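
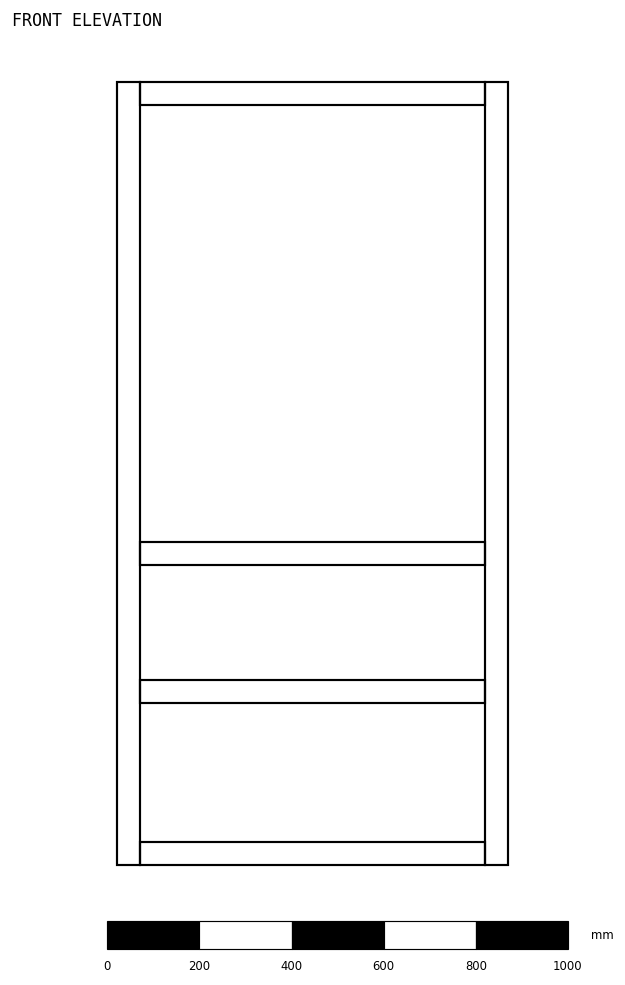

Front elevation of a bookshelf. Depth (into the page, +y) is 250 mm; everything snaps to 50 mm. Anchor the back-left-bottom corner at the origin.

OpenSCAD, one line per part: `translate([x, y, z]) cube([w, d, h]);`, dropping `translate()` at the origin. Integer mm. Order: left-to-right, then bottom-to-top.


cube([50, 250, 1700]);
translate([50, 0, 0]) cube([750, 250, 50]);
translate([50, 0, 350]) cube([750, 250, 50]);
translate([50, 0, 650]) cube([750, 250, 50]);
translate([50, 0, 1650]) cube([750, 250, 50]);
translate([800, 0, 0]) cube([50, 250, 1700]);


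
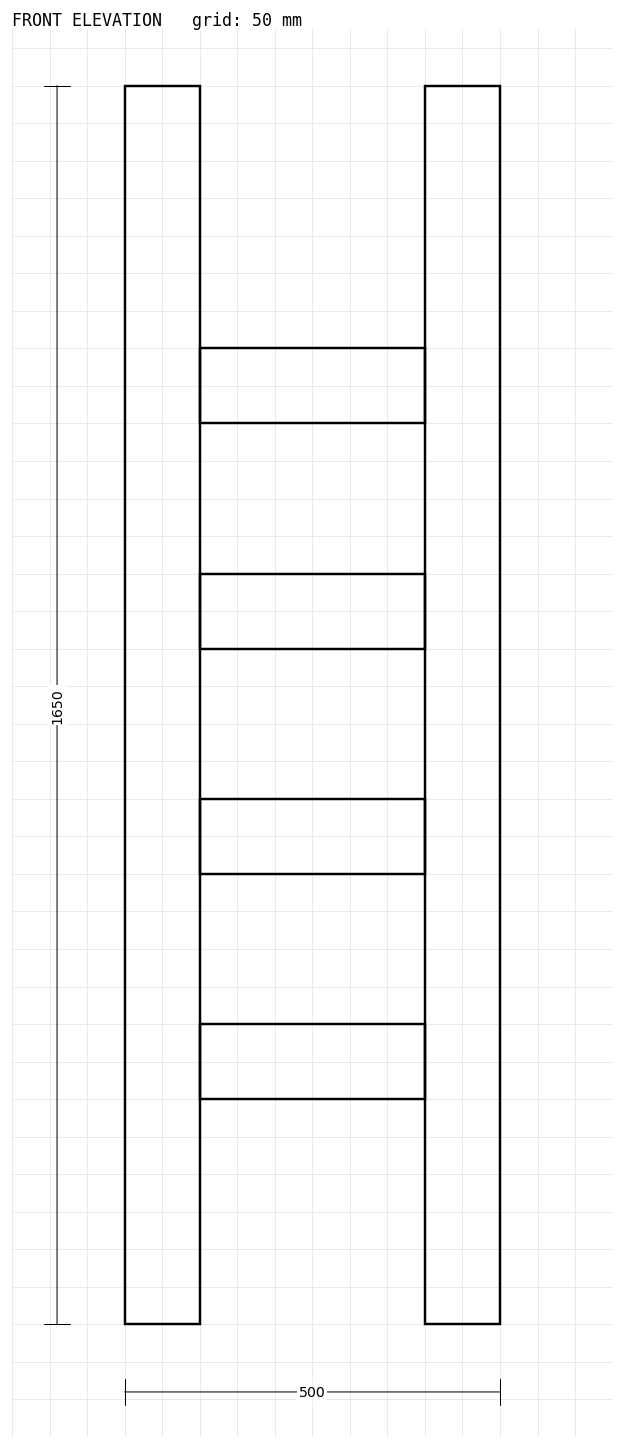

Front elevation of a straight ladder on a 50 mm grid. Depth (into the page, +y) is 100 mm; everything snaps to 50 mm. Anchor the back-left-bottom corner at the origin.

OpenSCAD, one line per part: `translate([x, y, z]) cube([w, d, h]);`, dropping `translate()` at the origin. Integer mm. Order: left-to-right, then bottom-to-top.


cube([100, 100, 1650]);
translate([100, 0, 300]) cube([300, 100, 100]);
translate([100, 0, 600]) cube([300, 100, 100]);
translate([100, 0, 900]) cube([300, 100, 100]);
translate([100, 0, 1200]) cube([300, 100, 100]);
translate([400, 0, 0]) cube([100, 100, 1650]);


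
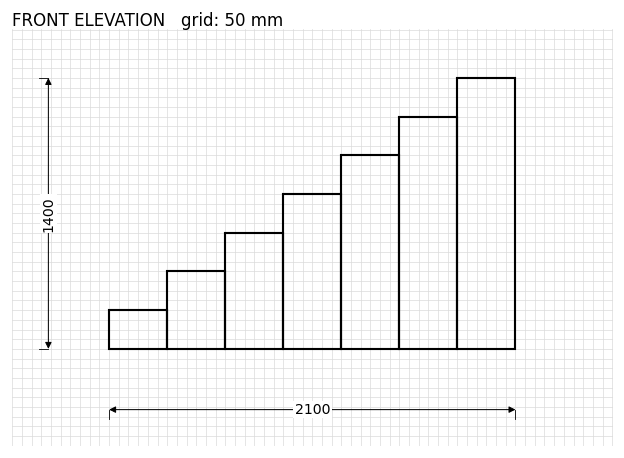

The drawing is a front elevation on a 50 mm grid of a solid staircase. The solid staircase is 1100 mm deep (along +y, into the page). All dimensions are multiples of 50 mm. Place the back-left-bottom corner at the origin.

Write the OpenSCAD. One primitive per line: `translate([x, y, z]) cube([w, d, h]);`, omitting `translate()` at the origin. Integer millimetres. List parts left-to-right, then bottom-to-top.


cube([300, 1100, 200]);
translate([300, 0, 0]) cube([300, 1100, 400]);
translate([600, 0, 0]) cube([300, 1100, 600]);
translate([900, 0, 0]) cube([300, 1100, 800]);
translate([1200, 0, 0]) cube([300, 1100, 1000]);
translate([1500, 0, 0]) cube([300, 1100, 1200]);
translate([1800, 0, 0]) cube([300, 1100, 1400]);


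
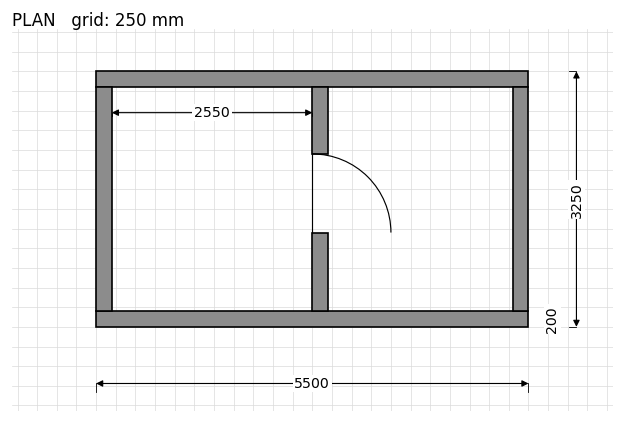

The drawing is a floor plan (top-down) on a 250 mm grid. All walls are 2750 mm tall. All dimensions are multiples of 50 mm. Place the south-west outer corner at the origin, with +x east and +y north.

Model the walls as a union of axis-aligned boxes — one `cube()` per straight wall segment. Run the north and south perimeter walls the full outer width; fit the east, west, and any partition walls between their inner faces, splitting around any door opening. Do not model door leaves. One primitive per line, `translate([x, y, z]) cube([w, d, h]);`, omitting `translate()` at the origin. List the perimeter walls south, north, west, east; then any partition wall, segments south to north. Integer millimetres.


cube([5500, 200, 2750]);
translate([0, 3050, 0]) cube([5500, 200, 2750]);
translate([0, 200, 0]) cube([200, 2850, 2750]);
translate([5300, 200, 0]) cube([200, 2850, 2750]);
translate([2750, 200, 0]) cube([200, 1000, 2750]);
translate([2750, 2200, 0]) cube([200, 850, 2750]);


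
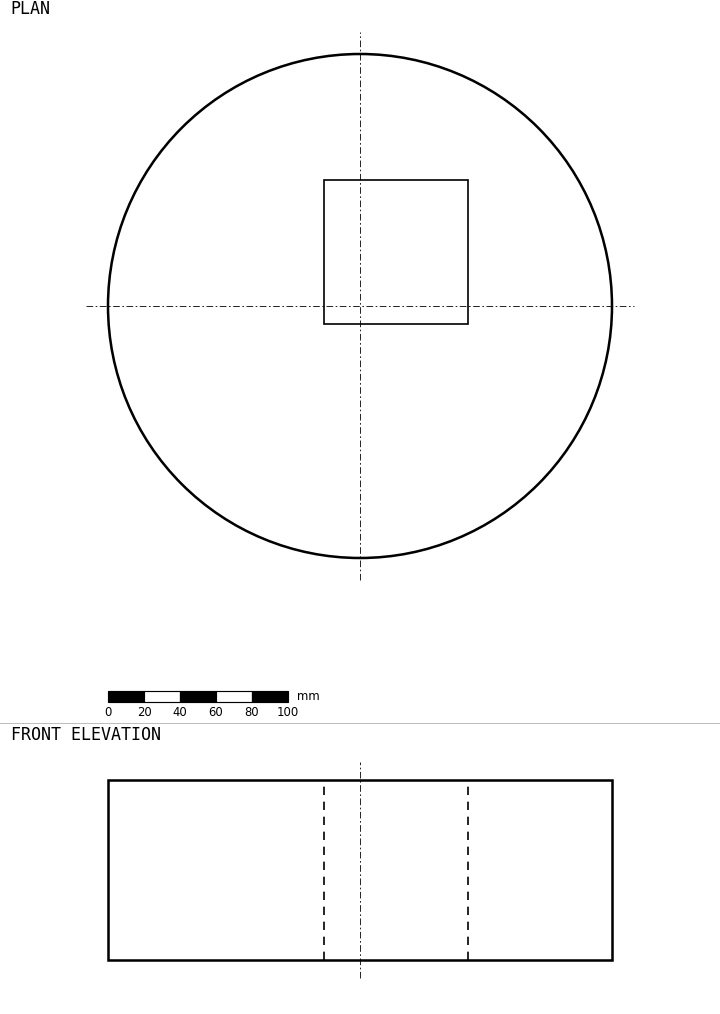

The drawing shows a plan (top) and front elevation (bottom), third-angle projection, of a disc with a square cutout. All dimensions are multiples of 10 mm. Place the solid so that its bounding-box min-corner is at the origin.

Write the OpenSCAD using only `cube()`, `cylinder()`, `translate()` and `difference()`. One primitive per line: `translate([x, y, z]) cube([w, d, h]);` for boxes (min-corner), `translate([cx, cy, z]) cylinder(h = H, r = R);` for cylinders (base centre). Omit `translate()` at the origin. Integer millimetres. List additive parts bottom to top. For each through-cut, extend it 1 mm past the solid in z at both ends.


difference() {
  translate([140, 140, 0]) cylinder(h = 100, r = 140);
  translate([120, 130, -1]) cube([80, 80, 102]);
}


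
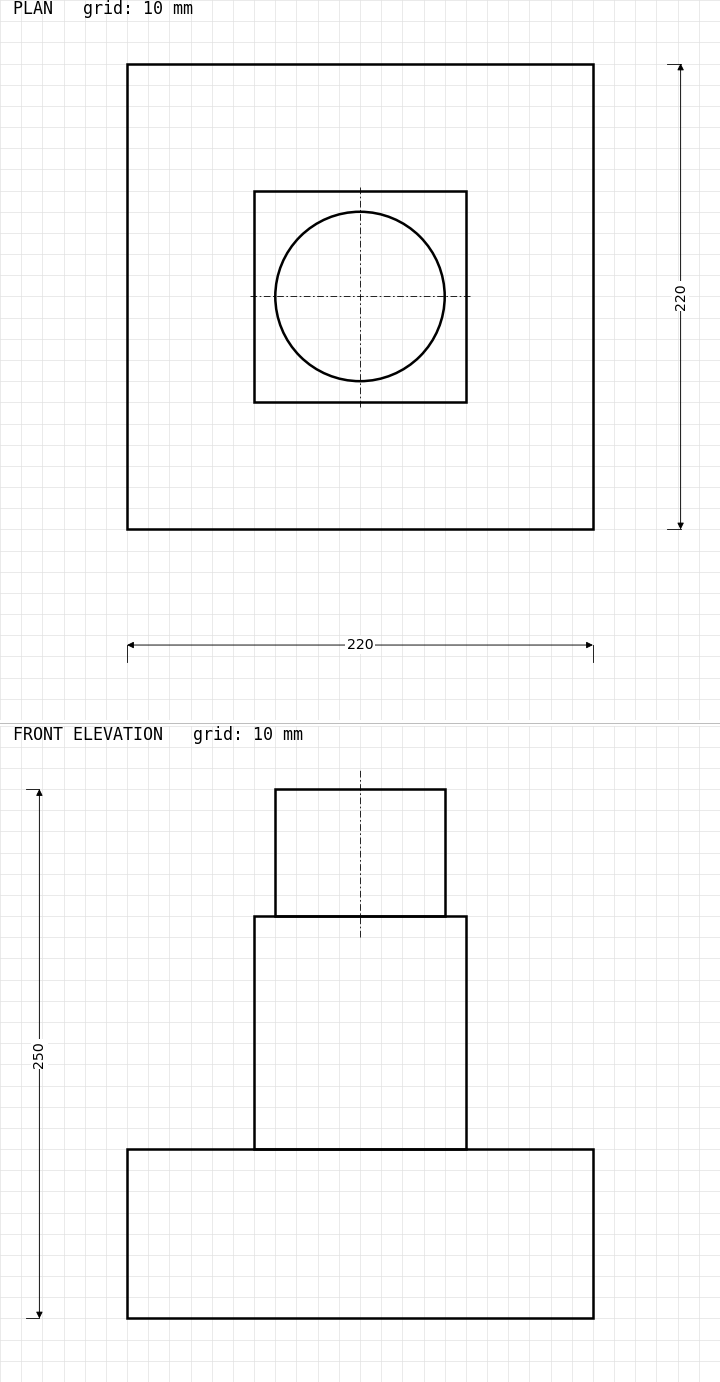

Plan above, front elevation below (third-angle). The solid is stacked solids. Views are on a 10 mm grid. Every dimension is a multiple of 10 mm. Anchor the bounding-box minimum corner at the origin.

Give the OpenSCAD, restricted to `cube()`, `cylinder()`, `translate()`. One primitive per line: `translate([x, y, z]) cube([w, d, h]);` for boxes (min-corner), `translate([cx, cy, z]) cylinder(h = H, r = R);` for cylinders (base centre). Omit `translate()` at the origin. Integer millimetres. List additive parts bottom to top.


cube([220, 220, 80]);
translate([60, 60, 80]) cube([100, 100, 110]);
translate([110, 110, 190]) cylinder(h = 60, r = 40);


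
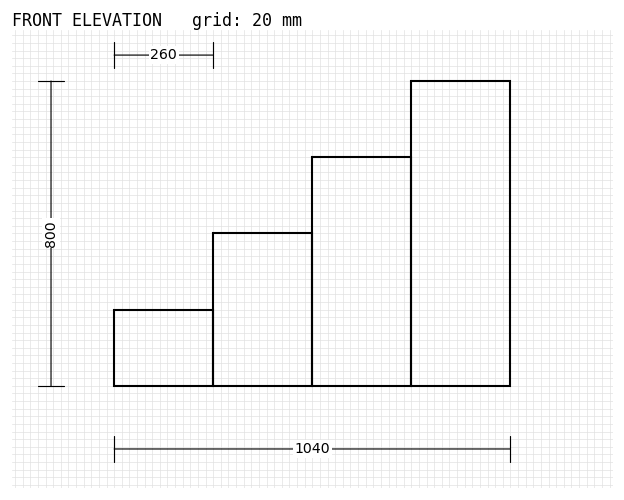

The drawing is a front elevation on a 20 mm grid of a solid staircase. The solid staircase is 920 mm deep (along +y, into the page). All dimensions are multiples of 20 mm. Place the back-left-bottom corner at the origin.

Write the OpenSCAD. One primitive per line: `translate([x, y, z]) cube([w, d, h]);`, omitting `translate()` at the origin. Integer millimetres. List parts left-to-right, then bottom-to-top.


cube([260, 920, 200]);
translate([260, 0, 0]) cube([260, 920, 400]);
translate([520, 0, 0]) cube([260, 920, 600]);
translate([780, 0, 0]) cube([260, 920, 800]);


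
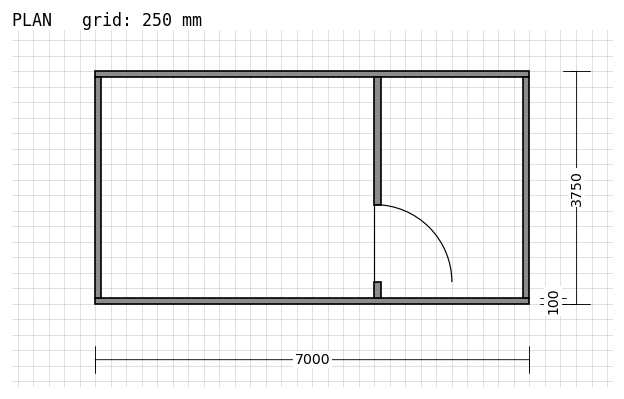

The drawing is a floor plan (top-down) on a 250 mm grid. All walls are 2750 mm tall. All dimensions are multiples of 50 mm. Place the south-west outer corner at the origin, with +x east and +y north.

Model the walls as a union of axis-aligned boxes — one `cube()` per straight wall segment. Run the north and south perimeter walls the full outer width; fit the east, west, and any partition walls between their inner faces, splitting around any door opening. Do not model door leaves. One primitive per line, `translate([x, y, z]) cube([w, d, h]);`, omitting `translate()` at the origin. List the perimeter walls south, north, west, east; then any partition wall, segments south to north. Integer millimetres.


cube([7000, 100, 2750]);
translate([0, 3650, 0]) cube([7000, 100, 2750]);
translate([0, 100, 0]) cube([100, 3550, 2750]);
translate([6900, 100, 0]) cube([100, 3550, 2750]);
translate([4500, 100, 0]) cube([100, 250, 2750]);
translate([4500, 1600, 0]) cube([100, 2050, 2750]);


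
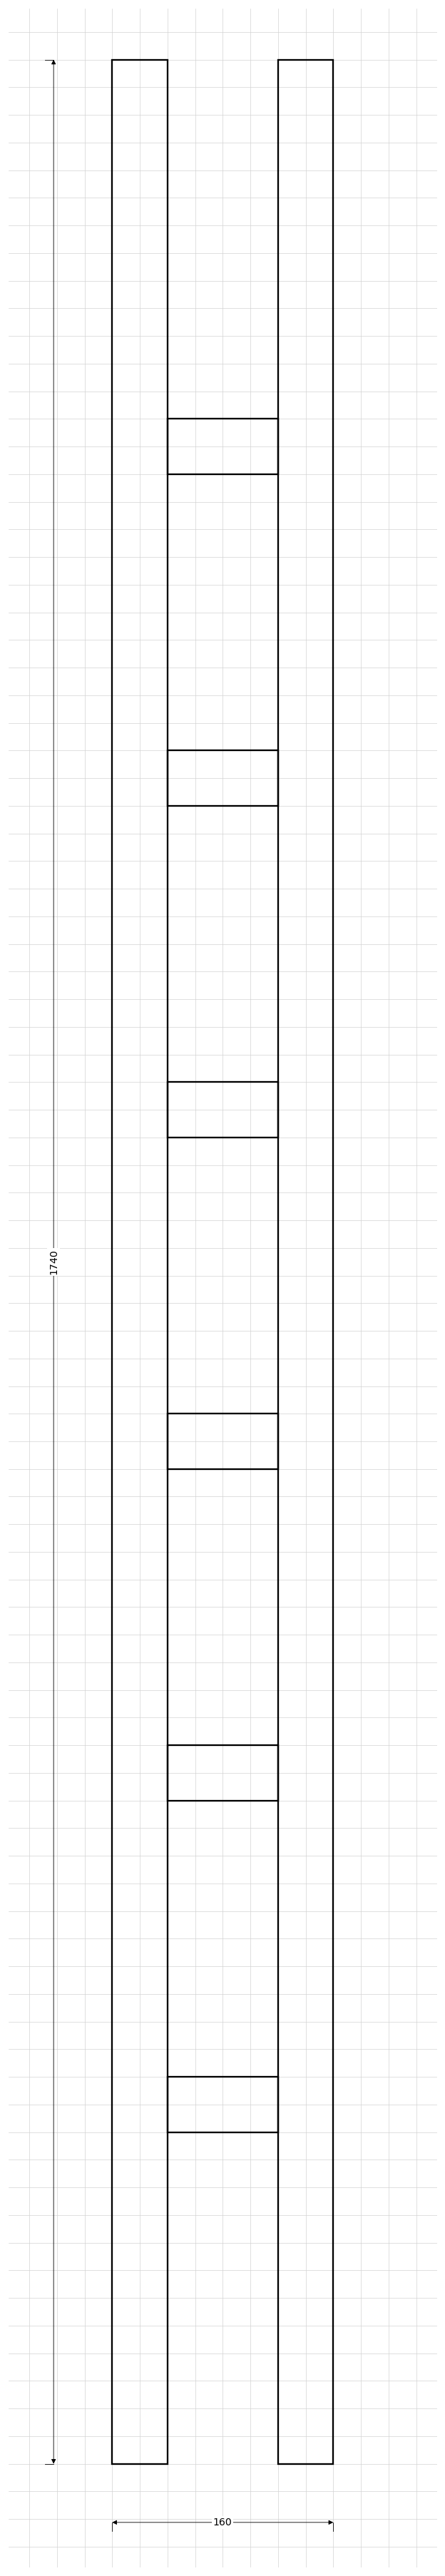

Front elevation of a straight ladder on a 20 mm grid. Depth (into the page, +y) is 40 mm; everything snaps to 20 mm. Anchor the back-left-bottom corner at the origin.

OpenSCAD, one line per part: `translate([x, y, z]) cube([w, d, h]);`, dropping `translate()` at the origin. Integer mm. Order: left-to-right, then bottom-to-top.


cube([40, 40, 1740]);
translate([40, 0, 240]) cube([80, 40, 40]);
translate([40, 0, 480]) cube([80, 40, 40]);
translate([40, 0, 720]) cube([80, 40, 40]);
translate([40, 0, 960]) cube([80, 40, 40]);
translate([40, 0, 1200]) cube([80, 40, 40]);
translate([40, 0, 1440]) cube([80, 40, 40]);
translate([120, 0, 0]) cube([40, 40, 1740]);


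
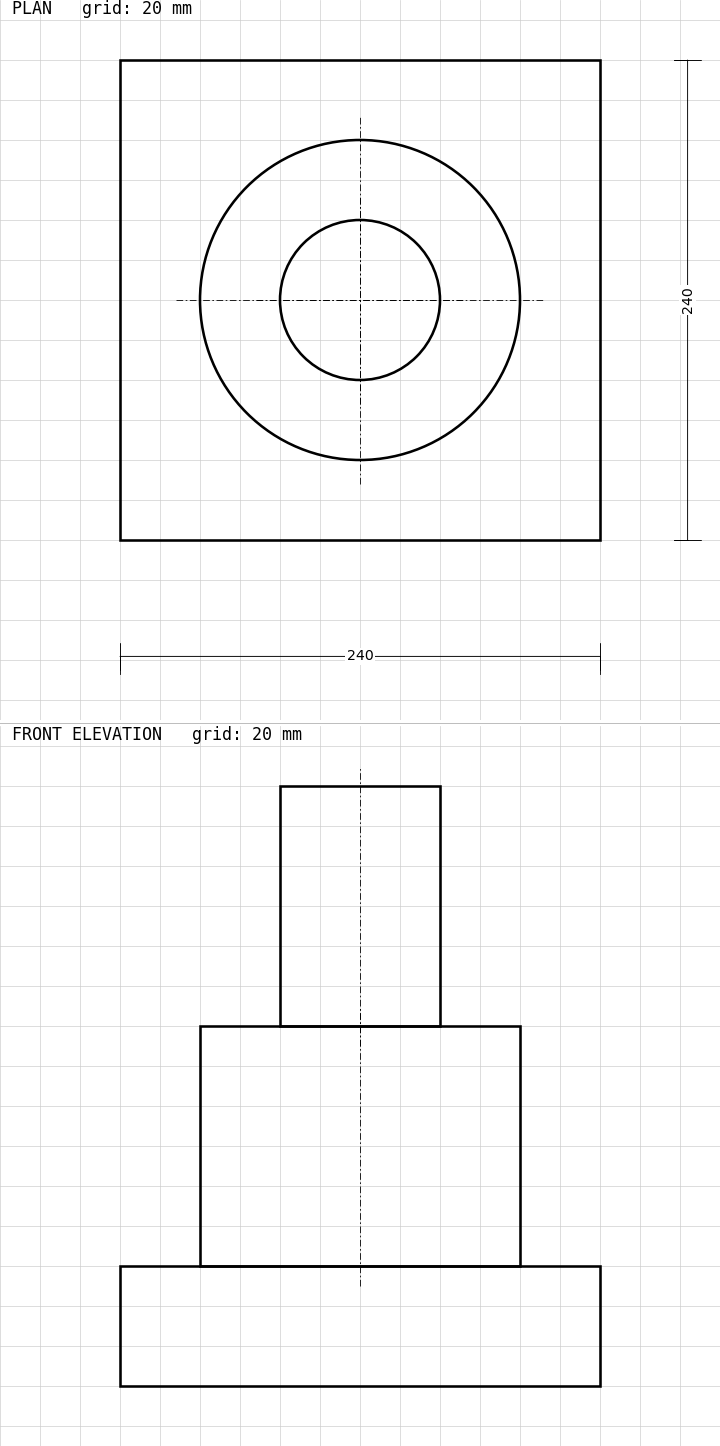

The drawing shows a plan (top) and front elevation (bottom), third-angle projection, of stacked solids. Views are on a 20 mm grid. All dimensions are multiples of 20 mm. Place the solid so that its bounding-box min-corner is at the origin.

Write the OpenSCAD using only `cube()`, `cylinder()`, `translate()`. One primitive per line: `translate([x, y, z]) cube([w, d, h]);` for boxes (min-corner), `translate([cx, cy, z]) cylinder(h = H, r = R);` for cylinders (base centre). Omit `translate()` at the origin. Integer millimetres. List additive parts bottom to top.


cube([240, 240, 60]);
translate([120, 120, 60]) cylinder(h = 120, r = 80);
translate([120, 120, 180]) cylinder(h = 120, r = 40);


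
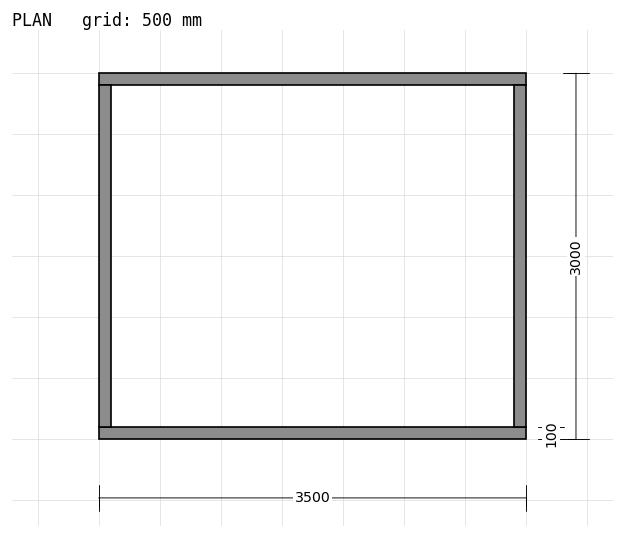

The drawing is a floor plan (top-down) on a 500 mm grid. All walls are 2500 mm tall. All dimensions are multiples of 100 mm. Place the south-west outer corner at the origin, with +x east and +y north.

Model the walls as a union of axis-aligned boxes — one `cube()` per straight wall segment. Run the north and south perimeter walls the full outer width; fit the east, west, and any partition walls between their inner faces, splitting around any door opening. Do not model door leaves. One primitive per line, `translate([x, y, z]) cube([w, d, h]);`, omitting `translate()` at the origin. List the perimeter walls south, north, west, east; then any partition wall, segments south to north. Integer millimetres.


cube([3500, 100, 2500]);
translate([0, 2900, 0]) cube([3500, 100, 2500]);
translate([0, 100, 0]) cube([100, 2800, 2500]);
translate([3400, 100, 0]) cube([100, 2800, 2500]);


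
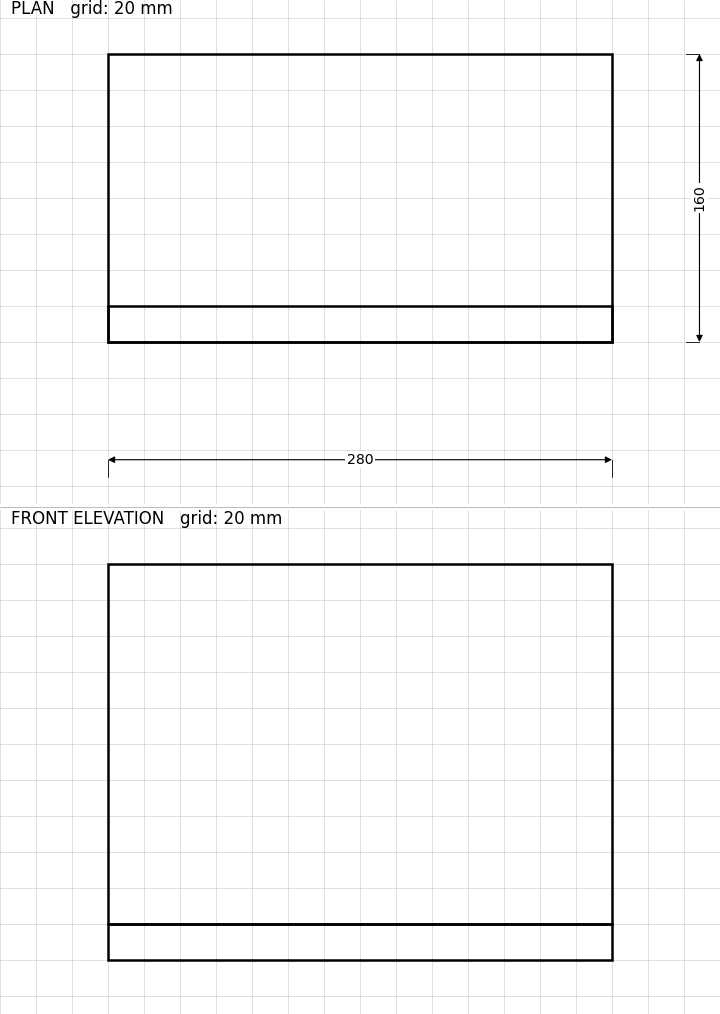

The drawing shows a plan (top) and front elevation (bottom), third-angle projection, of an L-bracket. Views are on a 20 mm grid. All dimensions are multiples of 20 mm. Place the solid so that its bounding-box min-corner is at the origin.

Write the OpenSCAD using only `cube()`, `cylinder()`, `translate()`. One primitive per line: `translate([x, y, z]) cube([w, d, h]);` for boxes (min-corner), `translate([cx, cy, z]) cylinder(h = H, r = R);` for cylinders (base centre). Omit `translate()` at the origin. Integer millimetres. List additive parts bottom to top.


cube([280, 160, 20]);
translate([0, 0, 20]) cube([280, 20, 200]);


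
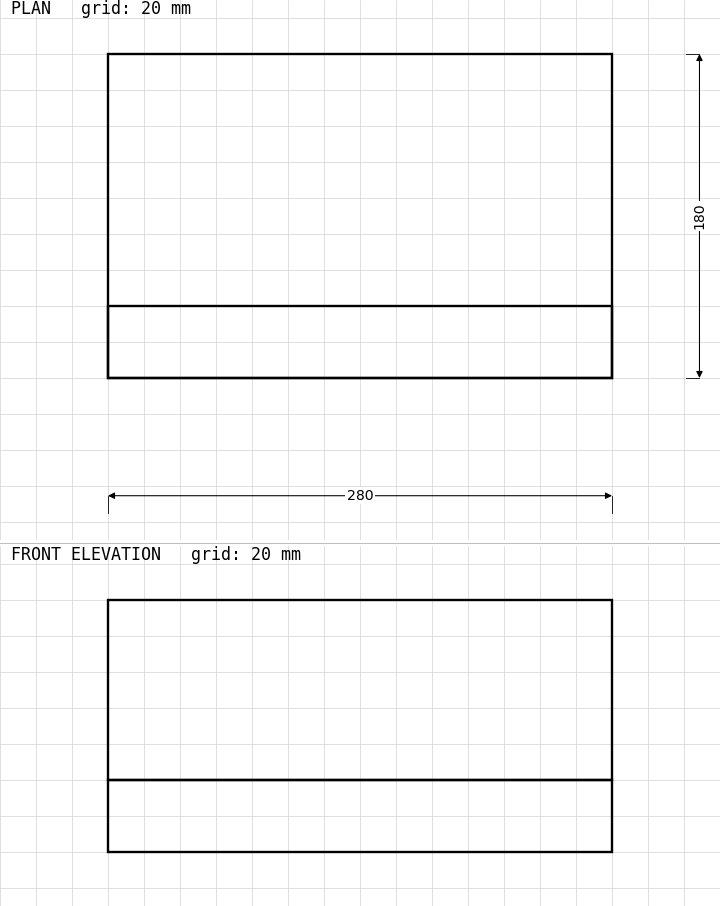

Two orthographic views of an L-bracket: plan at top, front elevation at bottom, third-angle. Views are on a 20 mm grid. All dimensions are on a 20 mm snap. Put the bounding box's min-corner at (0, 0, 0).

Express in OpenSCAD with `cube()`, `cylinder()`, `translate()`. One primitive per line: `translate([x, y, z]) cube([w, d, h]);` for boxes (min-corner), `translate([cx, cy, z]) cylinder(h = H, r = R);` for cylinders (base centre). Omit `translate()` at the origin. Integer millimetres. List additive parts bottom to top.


cube([280, 180, 40]);
translate([0, 0, 40]) cube([280, 40, 100]);


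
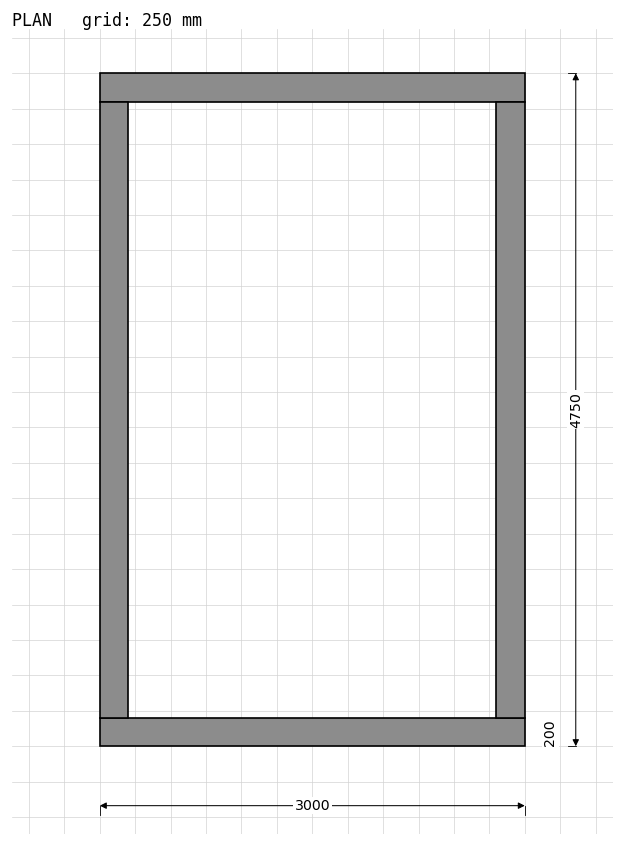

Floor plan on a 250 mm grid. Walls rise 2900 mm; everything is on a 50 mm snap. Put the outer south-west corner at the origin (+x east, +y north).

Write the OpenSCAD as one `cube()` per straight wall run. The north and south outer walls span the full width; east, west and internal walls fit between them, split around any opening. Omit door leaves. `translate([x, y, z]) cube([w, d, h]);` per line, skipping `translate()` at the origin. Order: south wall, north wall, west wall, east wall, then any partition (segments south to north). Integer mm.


cube([3000, 200, 2900]);
translate([0, 4550, 0]) cube([3000, 200, 2900]);
translate([0, 200, 0]) cube([200, 4350, 2900]);
translate([2800, 200, 0]) cube([200, 4350, 2900]);


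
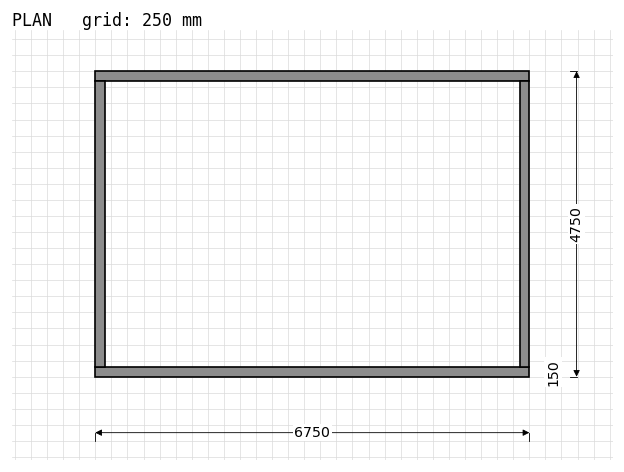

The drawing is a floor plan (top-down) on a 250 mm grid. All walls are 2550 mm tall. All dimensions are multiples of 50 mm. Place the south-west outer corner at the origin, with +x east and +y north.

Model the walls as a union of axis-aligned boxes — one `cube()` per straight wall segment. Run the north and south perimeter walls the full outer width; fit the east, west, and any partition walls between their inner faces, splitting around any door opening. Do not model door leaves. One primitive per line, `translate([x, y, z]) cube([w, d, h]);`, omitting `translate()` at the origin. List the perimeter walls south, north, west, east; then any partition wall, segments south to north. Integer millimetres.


cube([6750, 150, 2550]);
translate([0, 4600, 0]) cube([6750, 150, 2550]);
translate([0, 150, 0]) cube([150, 4450, 2550]);
translate([6600, 150, 0]) cube([150, 4450, 2550]);


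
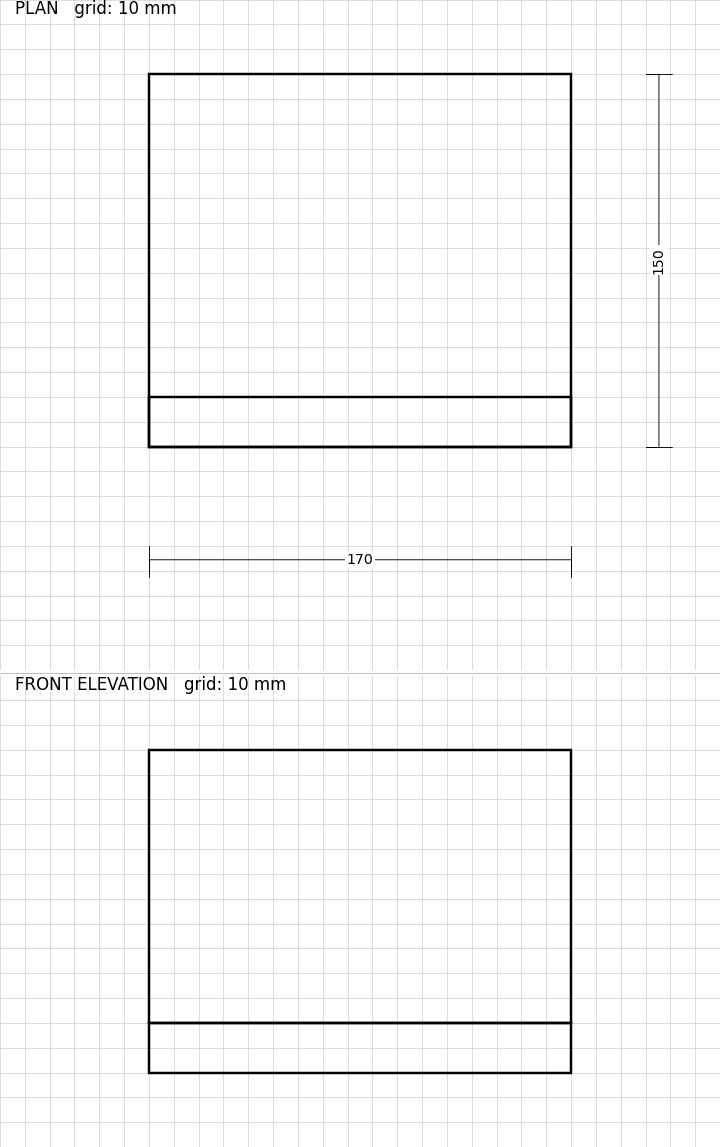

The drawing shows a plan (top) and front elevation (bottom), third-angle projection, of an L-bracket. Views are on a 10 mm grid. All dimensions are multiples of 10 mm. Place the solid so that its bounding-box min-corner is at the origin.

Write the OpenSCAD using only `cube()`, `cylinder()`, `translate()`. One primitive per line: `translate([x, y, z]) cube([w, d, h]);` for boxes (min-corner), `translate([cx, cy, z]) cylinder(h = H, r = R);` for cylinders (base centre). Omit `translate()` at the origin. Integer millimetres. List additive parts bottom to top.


cube([170, 150, 20]);
translate([0, 0, 20]) cube([170, 20, 110]);


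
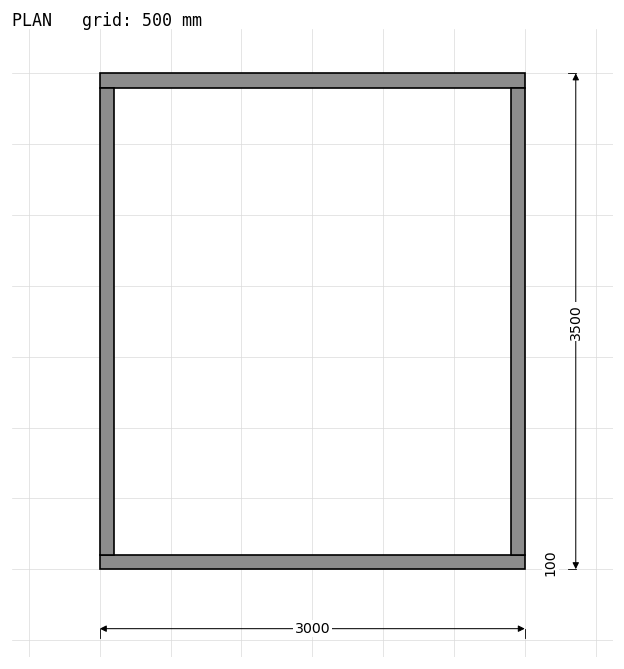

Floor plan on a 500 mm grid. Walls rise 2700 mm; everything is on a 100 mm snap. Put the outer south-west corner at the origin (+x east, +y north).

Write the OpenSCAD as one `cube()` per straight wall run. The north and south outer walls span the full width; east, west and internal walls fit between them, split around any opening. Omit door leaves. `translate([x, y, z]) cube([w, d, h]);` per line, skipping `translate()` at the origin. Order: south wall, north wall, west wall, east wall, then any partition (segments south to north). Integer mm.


cube([3000, 100, 2700]);
translate([0, 3400, 0]) cube([3000, 100, 2700]);
translate([0, 100, 0]) cube([100, 3300, 2700]);
translate([2900, 100, 0]) cube([100, 3300, 2700]);


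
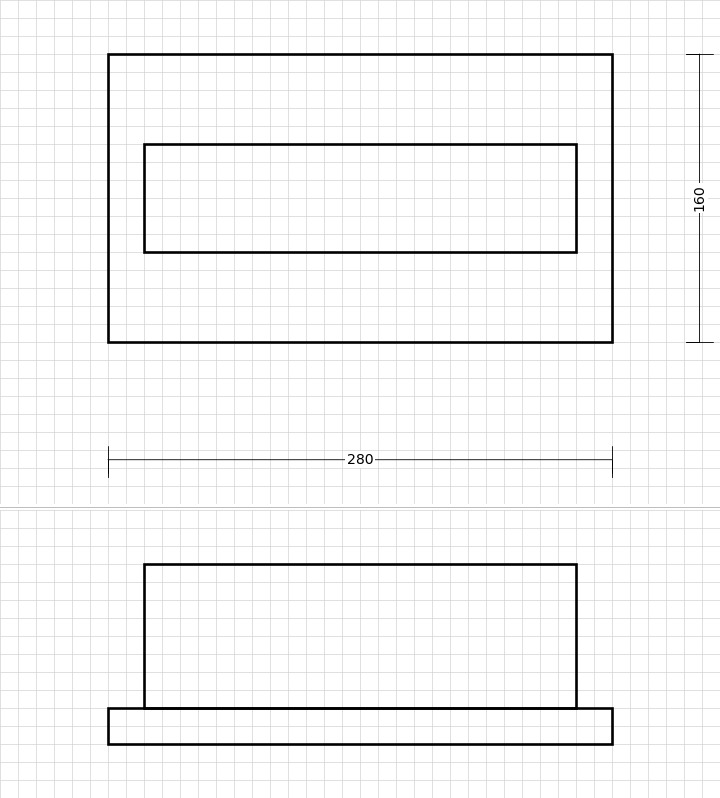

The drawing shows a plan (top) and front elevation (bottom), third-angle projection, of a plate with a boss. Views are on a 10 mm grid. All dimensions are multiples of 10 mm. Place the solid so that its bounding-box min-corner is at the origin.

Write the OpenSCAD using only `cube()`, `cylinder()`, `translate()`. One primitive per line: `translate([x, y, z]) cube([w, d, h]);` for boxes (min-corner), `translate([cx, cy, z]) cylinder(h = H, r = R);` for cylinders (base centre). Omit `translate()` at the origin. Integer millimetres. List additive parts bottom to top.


cube([280, 160, 20]);
translate([20, 50, 20]) cube([240, 60, 80]);


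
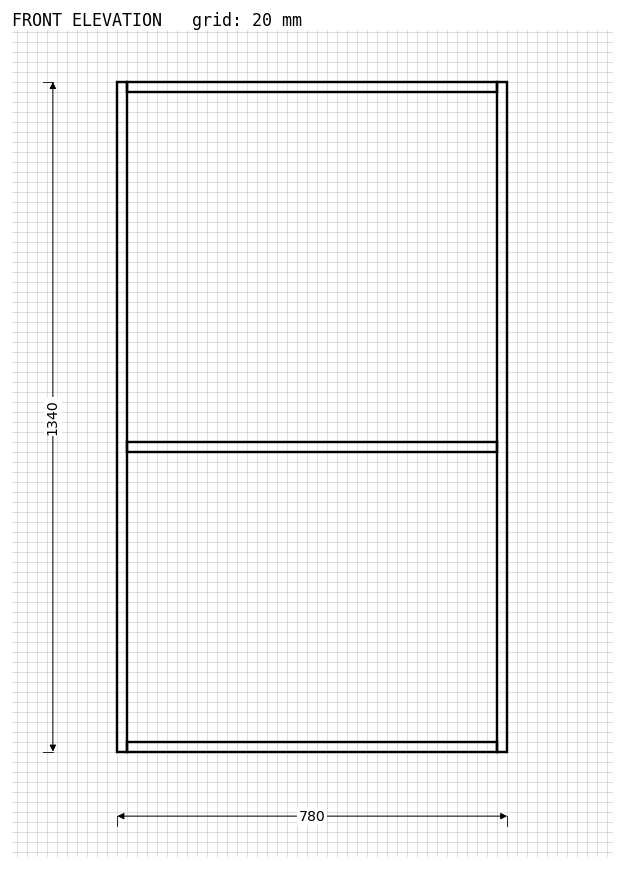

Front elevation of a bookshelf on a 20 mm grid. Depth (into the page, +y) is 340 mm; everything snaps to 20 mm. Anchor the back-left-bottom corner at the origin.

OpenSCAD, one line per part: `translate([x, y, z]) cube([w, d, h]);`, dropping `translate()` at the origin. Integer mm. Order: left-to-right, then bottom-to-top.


cube([20, 340, 1340]);
translate([20, 0, 0]) cube([740, 340, 20]);
translate([20, 0, 600]) cube([740, 340, 20]);
translate([20, 0, 1320]) cube([740, 340, 20]);
translate([760, 0, 0]) cube([20, 340, 1340]);


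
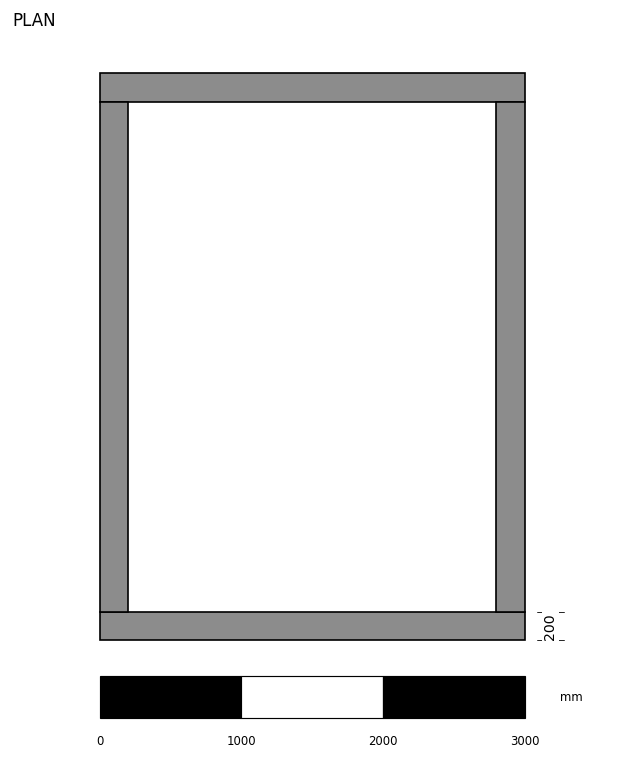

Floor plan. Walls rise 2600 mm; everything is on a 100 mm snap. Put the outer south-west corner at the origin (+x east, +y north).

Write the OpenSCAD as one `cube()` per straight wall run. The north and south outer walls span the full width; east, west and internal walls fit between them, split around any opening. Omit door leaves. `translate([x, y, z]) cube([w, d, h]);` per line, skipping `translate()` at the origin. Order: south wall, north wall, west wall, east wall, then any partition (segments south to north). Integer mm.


cube([3000, 200, 2600]);
translate([0, 3800, 0]) cube([3000, 200, 2600]);
translate([0, 200, 0]) cube([200, 3600, 2600]);
translate([2800, 200, 0]) cube([200, 3600, 2600]);


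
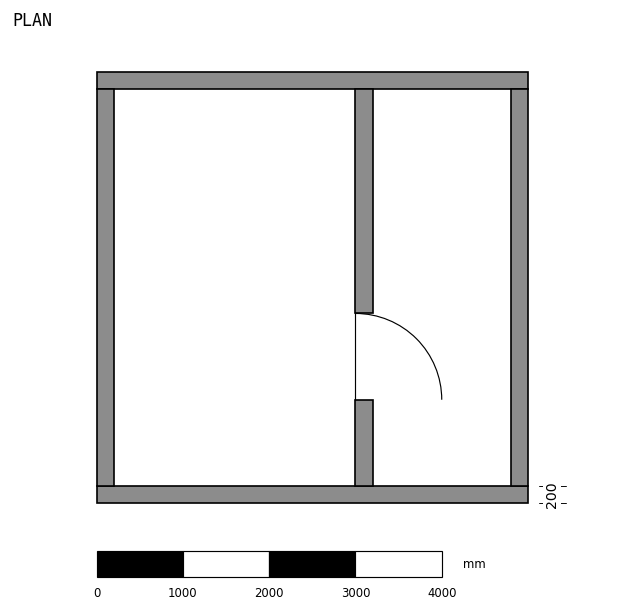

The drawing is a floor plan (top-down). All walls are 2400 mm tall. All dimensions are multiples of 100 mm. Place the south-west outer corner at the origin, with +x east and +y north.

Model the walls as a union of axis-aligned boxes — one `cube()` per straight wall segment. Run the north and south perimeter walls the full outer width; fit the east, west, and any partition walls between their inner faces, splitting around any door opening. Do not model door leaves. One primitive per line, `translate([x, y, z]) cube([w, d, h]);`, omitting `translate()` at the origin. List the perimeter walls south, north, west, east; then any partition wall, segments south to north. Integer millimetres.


cube([5000, 200, 2400]);
translate([0, 4800, 0]) cube([5000, 200, 2400]);
translate([0, 200, 0]) cube([200, 4600, 2400]);
translate([4800, 200, 0]) cube([200, 4600, 2400]);
translate([3000, 200, 0]) cube([200, 1000, 2400]);
translate([3000, 2200, 0]) cube([200, 2600, 2400]);


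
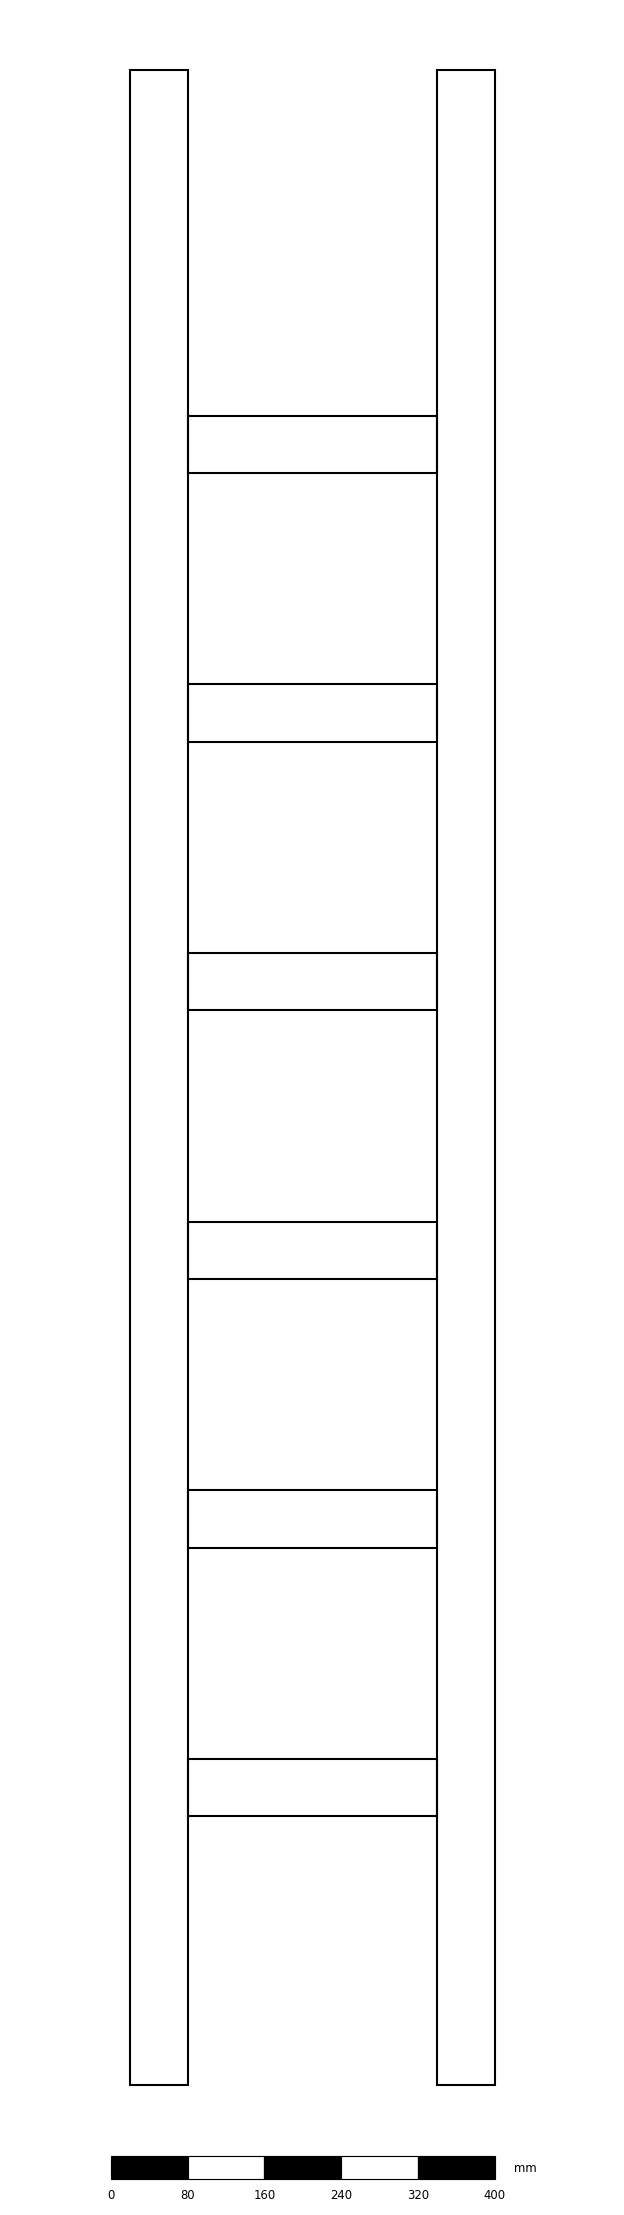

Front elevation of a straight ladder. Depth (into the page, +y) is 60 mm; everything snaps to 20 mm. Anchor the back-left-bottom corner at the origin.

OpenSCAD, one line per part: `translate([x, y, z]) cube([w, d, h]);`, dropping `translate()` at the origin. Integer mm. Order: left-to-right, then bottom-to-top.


cube([60, 60, 2100]);
translate([60, 0, 280]) cube([260, 60, 60]);
translate([60, 0, 560]) cube([260, 60, 60]);
translate([60, 0, 840]) cube([260, 60, 60]);
translate([60, 0, 1120]) cube([260, 60, 60]);
translate([60, 0, 1400]) cube([260, 60, 60]);
translate([60, 0, 1680]) cube([260, 60, 60]);
translate([320, 0, 0]) cube([60, 60, 2100]);


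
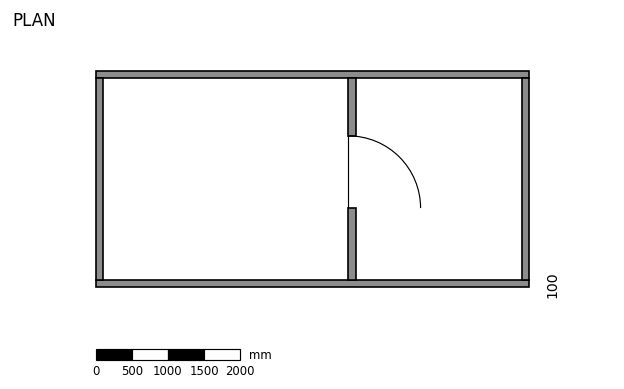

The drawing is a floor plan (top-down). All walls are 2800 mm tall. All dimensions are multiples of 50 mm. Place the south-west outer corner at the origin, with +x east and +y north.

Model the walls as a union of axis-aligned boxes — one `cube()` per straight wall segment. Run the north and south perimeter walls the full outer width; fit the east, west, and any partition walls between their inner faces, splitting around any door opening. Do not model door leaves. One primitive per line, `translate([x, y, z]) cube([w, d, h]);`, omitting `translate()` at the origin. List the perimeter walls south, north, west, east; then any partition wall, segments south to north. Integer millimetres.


cube([6000, 100, 2800]);
translate([0, 2900, 0]) cube([6000, 100, 2800]);
translate([0, 100, 0]) cube([100, 2800, 2800]);
translate([5900, 100, 0]) cube([100, 2800, 2800]);
translate([3500, 100, 0]) cube([100, 1000, 2800]);
translate([3500, 2100, 0]) cube([100, 800, 2800]);


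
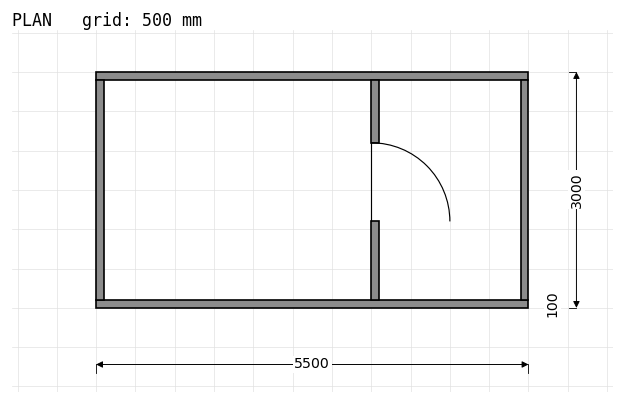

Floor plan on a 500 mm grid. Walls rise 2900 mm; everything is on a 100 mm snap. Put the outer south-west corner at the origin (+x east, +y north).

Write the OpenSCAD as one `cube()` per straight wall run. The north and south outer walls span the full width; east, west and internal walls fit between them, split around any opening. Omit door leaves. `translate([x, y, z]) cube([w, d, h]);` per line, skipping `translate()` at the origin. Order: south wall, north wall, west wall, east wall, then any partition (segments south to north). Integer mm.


cube([5500, 100, 2900]);
translate([0, 2900, 0]) cube([5500, 100, 2900]);
translate([0, 100, 0]) cube([100, 2800, 2900]);
translate([5400, 100, 0]) cube([100, 2800, 2900]);
translate([3500, 100, 0]) cube([100, 1000, 2900]);
translate([3500, 2100, 0]) cube([100, 800, 2900]);


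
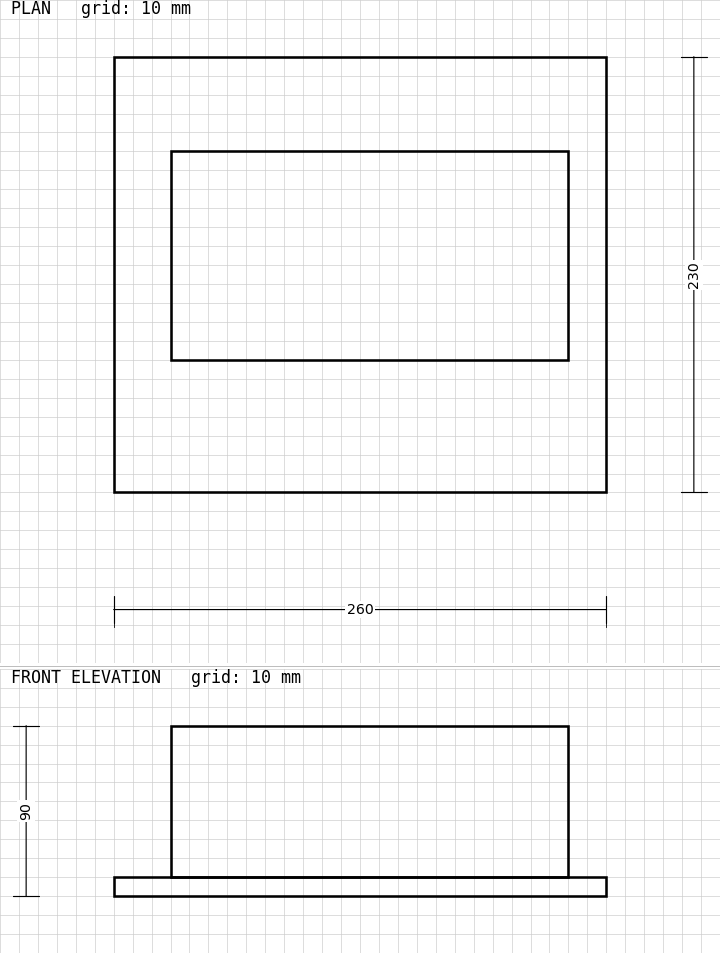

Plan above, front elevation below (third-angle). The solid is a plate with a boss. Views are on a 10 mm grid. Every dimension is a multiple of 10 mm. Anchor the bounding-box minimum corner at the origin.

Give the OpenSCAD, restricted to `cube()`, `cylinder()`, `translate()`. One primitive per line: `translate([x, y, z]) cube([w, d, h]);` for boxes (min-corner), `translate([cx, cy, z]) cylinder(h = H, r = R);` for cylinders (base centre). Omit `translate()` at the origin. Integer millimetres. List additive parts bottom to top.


cube([260, 230, 10]);
translate([30, 70, 10]) cube([210, 110, 80]);


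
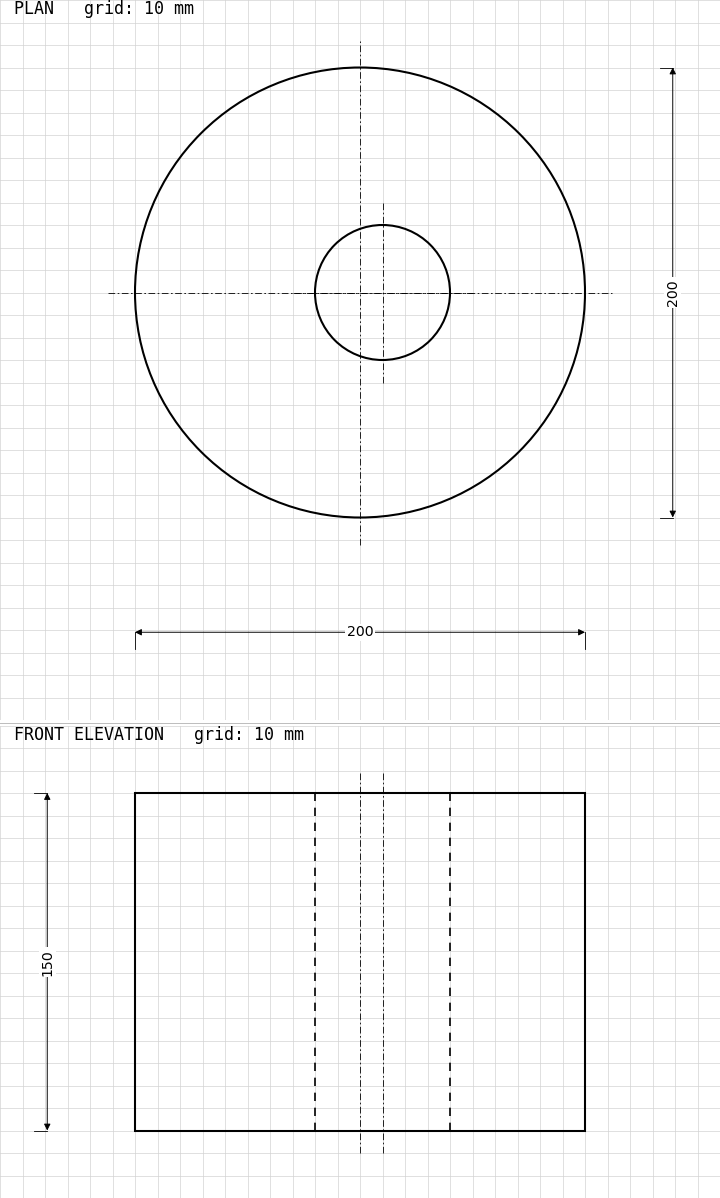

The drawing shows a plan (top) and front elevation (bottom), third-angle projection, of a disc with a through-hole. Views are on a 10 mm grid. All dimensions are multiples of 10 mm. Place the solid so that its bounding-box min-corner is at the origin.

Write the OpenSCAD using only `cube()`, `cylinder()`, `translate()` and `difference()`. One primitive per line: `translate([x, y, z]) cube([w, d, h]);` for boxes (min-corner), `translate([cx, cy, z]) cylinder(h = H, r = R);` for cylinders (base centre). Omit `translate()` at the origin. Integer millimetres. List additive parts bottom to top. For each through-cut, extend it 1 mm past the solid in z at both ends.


difference() {
  translate([100, 100, 0]) cylinder(h = 150, r = 100);
  translate([110, 100, -1]) cylinder(h = 152, r = 30);
}


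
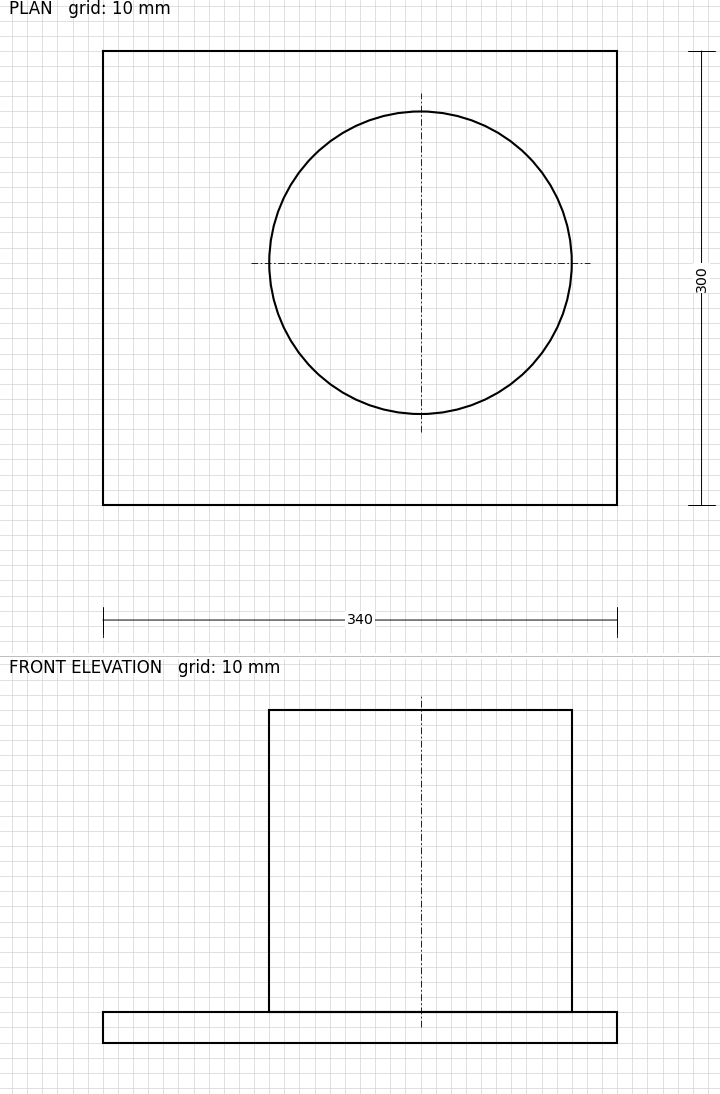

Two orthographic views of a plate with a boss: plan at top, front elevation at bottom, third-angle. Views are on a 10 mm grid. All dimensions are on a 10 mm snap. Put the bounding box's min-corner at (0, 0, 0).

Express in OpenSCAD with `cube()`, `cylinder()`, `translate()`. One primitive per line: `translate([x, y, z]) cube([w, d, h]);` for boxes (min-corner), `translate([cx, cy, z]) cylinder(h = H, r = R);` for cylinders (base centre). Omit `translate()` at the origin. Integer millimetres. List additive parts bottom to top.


cube([340, 300, 20]);
translate([210, 160, 20]) cylinder(h = 200, r = 100);


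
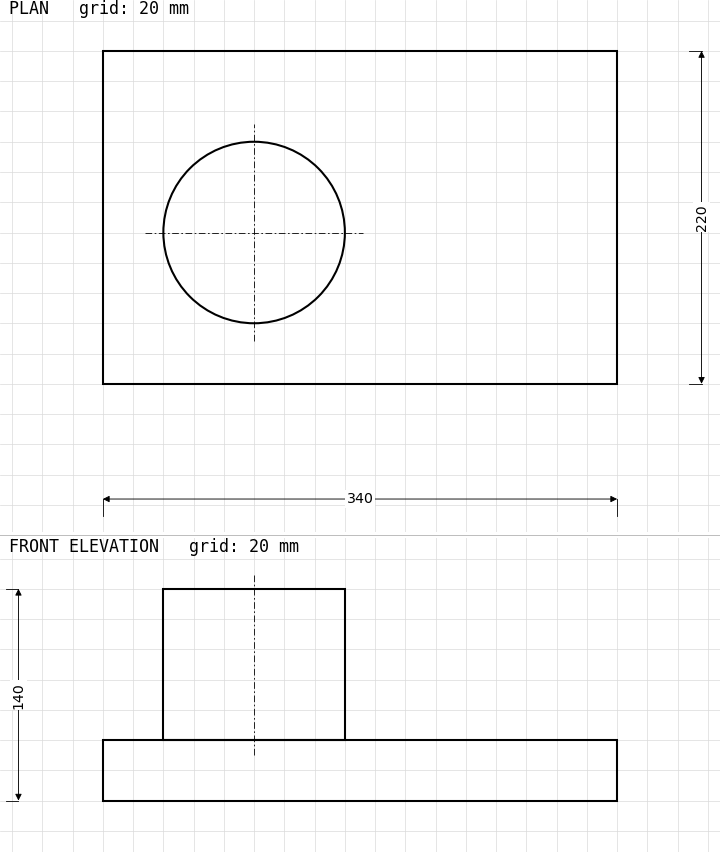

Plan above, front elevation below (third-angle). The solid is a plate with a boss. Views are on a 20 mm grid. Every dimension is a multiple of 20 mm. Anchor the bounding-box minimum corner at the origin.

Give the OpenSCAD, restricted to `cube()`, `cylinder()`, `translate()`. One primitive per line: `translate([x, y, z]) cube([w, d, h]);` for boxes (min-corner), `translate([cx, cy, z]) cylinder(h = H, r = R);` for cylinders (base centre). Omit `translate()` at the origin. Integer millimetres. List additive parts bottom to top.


cube([340, 220, 40]);
translate([100, 100, 40]) cylinder(h = 100, r = 60);


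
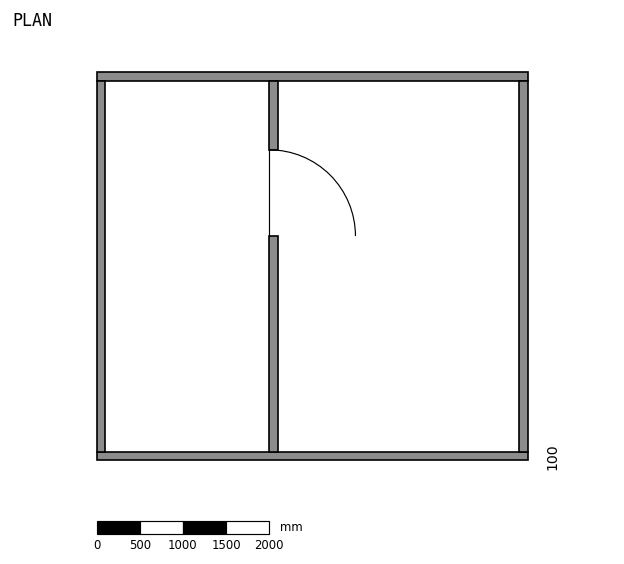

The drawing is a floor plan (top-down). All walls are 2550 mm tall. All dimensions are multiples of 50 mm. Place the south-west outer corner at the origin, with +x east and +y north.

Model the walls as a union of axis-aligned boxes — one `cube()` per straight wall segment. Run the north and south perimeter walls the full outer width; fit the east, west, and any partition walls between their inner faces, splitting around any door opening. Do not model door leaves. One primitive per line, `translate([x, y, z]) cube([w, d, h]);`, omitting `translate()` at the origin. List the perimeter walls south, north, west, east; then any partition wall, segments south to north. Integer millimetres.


cube([5000, 100, 2550]);
translate([0, 4400, 0]) cube([5000, 100, 2550]);
translate([0, 100, 0]) cube([100, 4300, 2550]);
translate([4900, 100, 0]) cube([100, 4300, 2550]);
translate([2000, 100, 0]) cube([100, 2500, 2550]);
translate([2000, 3600, 0]) cube([100, 800, 2550]);


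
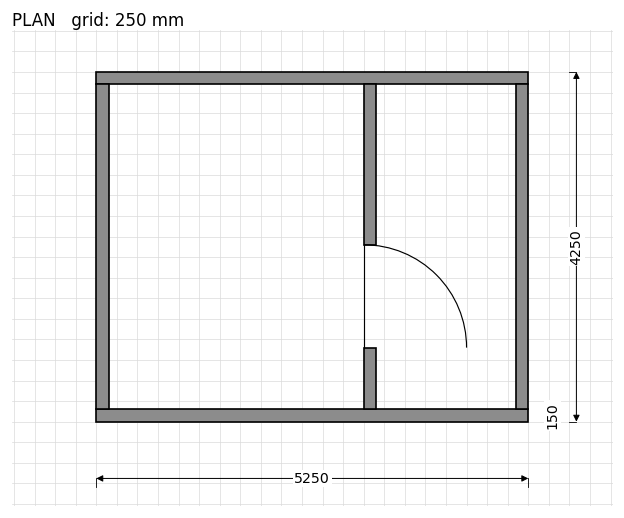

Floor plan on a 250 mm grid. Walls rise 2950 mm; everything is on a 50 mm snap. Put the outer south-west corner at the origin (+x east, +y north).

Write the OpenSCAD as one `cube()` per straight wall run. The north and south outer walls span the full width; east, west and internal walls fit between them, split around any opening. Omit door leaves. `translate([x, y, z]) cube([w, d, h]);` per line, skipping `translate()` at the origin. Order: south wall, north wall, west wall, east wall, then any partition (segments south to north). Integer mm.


cube([5250, 150, 2950]);
translate([0, 4100, 0]) cube([5250, 150, 2950]);
translate([0, 150, 0]) cube([150, 3950, 2950]);
translate([5100, 150, 0]) cube([150, 3950, 2950]);
translate([3250, 150, 0]) cube([150, 750, 2950]);
translate([3250, 2150, 0]) cube([150, 1950, 2950]);


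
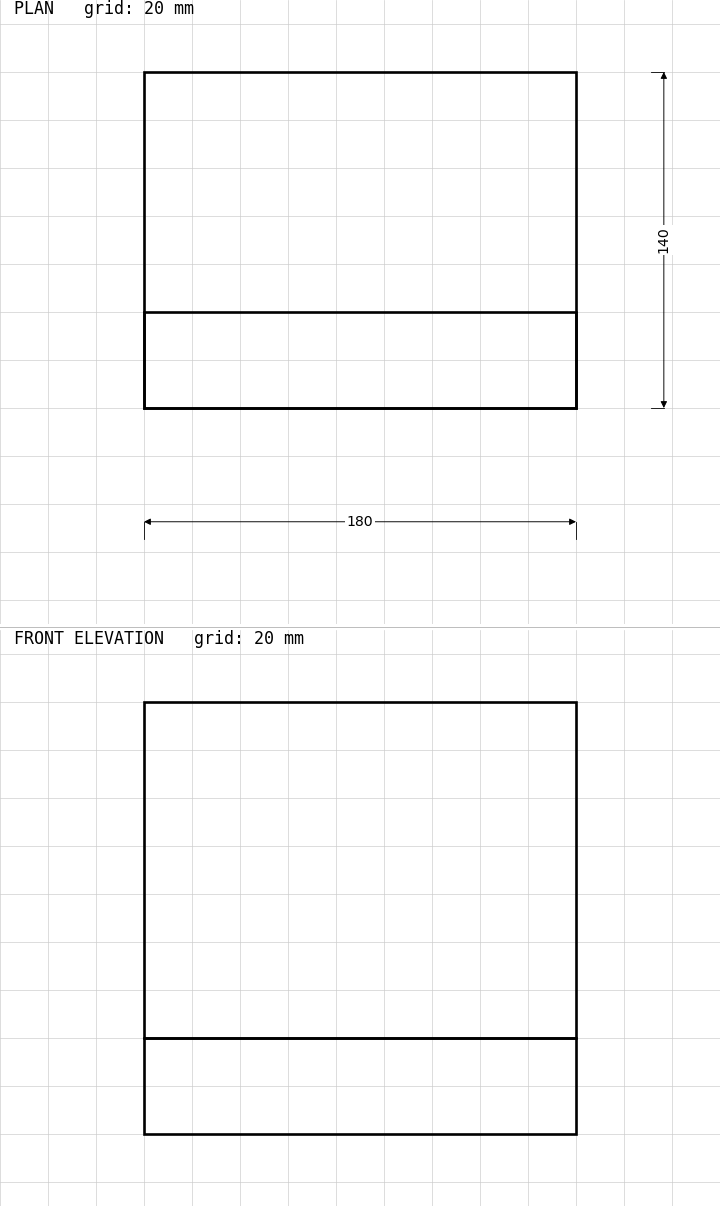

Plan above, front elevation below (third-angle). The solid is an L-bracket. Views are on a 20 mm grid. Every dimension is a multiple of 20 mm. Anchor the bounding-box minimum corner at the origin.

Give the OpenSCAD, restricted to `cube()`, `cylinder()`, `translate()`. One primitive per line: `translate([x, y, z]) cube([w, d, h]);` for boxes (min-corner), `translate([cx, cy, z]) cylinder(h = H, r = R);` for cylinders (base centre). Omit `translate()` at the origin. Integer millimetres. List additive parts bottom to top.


cube([180, 140, 40]);
translate([0, 0, 40]) cube([180, 40, 140]);


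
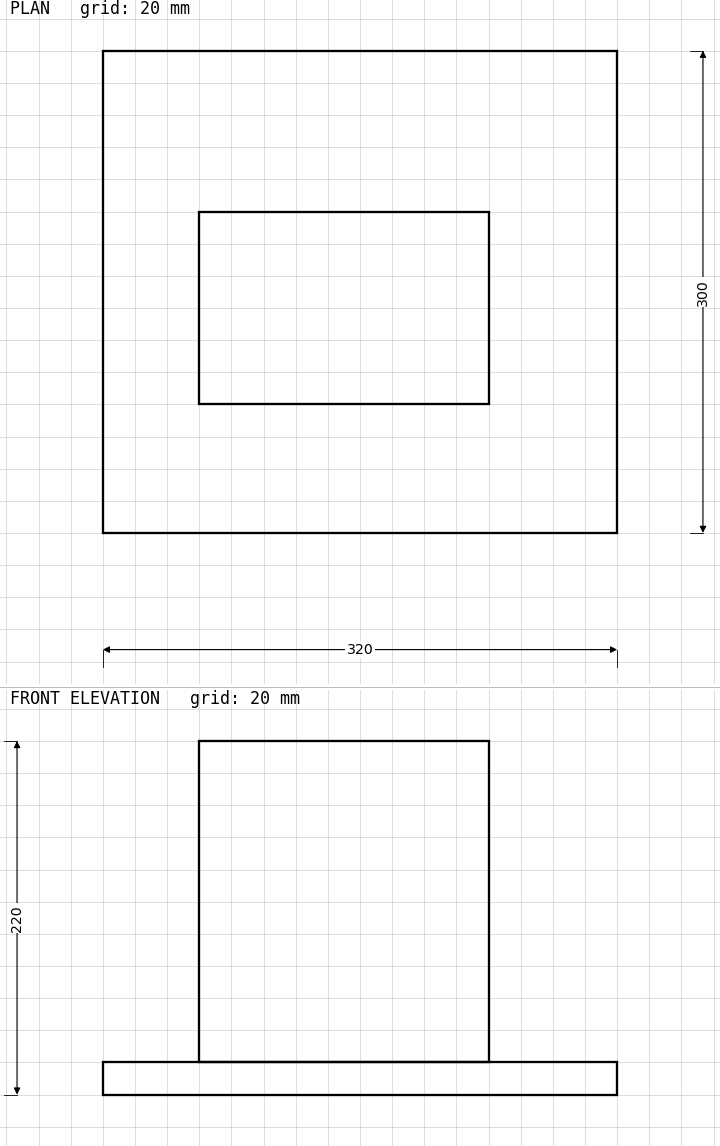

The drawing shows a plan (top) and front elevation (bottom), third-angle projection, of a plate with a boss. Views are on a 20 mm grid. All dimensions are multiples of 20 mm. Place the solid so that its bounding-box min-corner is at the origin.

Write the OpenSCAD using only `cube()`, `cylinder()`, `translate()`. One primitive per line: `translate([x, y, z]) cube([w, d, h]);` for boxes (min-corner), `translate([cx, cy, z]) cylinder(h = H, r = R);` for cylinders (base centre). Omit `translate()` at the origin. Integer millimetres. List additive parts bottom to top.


cube([320, 300, 20]);
translate([60, 80, 20]) cube([180, 120, 200]);


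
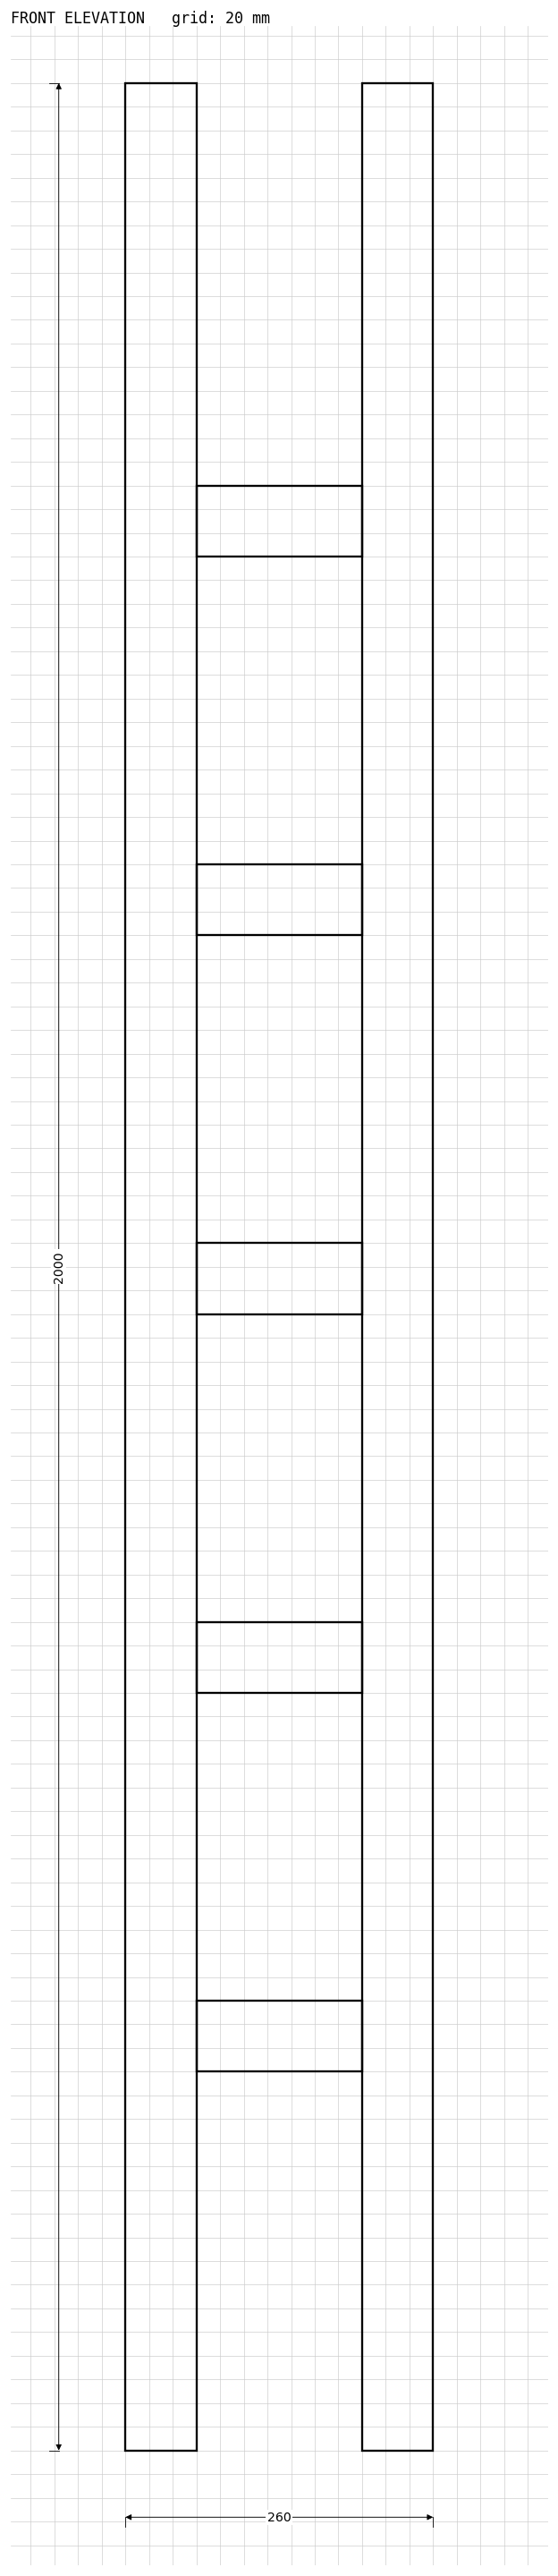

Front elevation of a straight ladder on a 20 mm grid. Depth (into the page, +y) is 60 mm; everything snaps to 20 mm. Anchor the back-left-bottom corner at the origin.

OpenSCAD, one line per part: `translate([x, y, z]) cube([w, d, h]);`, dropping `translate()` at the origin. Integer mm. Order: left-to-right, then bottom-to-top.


cube([60, 60, 2000]);
translate([60, 0, 320]) cube([140, 60, 60]);
translate([60, 0, 640]) cube([140, 60, 60]);
translate([60, 0, 960]) cube([140, 60, 60]);
translate([60, 0, 1280]) cube([140, 60, 60]);
translate([60, 0, 1600]) cube([140, 60, 60]);
translate([200, 0, 0]) cube([60, 60, 2000]);


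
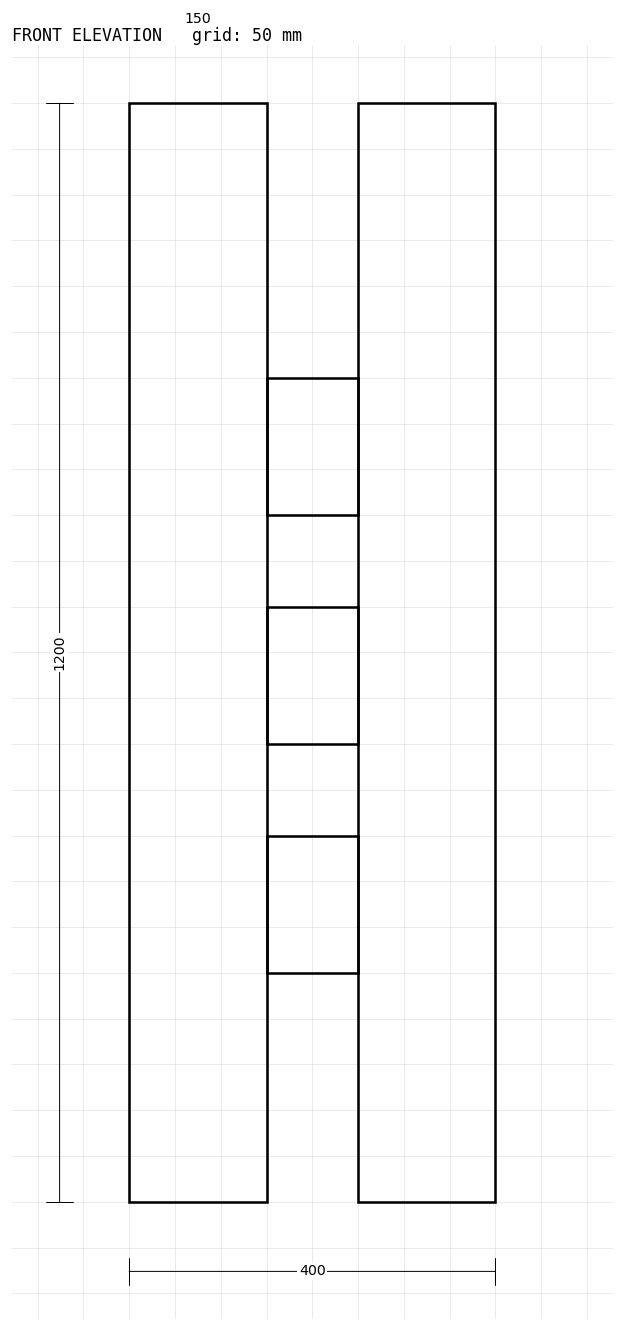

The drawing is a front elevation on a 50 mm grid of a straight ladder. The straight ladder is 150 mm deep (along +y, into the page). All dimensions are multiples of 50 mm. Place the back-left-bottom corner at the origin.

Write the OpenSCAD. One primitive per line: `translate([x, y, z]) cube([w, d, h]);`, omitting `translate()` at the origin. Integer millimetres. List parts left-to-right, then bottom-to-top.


cube([150, 150, 1200]);
translate([150, 0, 250]) cube([100, 150, 150]);
translate([150, 0, 500]) cube([100, 150, 150]);
translate([150, 0, 750]) cube([100, 150, 150]);
translate([250, 0, 0]) cube([150, 150, 1200]);


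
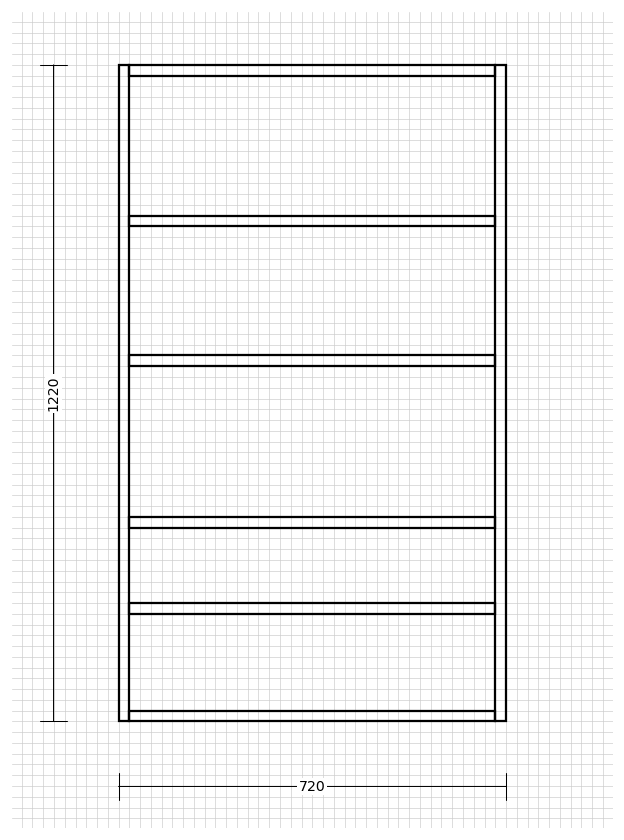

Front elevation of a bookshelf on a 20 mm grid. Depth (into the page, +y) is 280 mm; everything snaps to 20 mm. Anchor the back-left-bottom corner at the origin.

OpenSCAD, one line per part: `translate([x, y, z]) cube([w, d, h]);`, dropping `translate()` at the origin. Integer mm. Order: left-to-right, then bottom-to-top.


cube([20, 280, 1220]);
translate([20, 0, 0]) cube([680, 280, 20]);
translate([20, 0, 200]) cube([680, 280, 20]);
translate([20, 0, 360]) cube([680, 280, 20]);
translate([20, 0, 660]) cube([680, 280, 20]);
translate([20, 0, 920]) cube([680, 280, 20]);
translate([20, 0, 1200]) cube([680, 280, 20]);
translate([700, 0, 0]) cube([20, 280, 1220]);
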